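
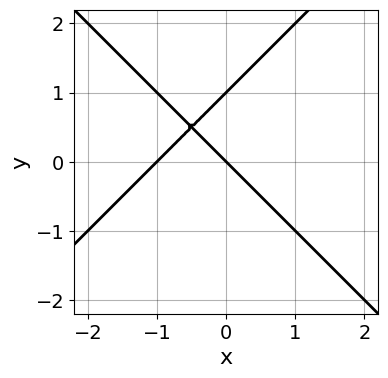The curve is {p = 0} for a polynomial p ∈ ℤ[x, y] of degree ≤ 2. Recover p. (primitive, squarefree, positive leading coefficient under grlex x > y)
First, deg p = 2. No degree-1 curve has this shape.
Then, against the integer gridlines: the x-axis gridline crossings are at x ∈ {-1, 0}; the y-axis gridline crossings are at y ∈ {0, 1}.
Finally, solving for integer coefficients yields p as stated.

x^2 - y^2 + x + y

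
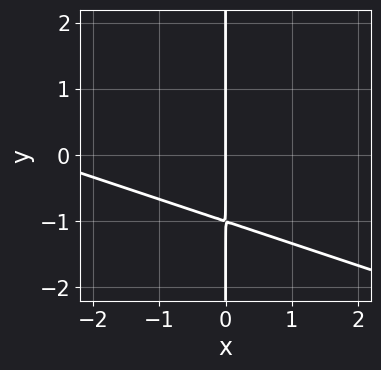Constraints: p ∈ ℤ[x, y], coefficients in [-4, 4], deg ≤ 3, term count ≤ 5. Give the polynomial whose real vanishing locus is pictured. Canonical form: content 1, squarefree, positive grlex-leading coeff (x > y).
x^2 + 3*x*y + 3*x

Degree: the shape is more complex than any degree-1 curve, so deg p = 2.
From the visible intercepts: every point of the y-axis in the box is on the curve; one x-axis crossing is at x = 0.
These observations pin down the coefficients.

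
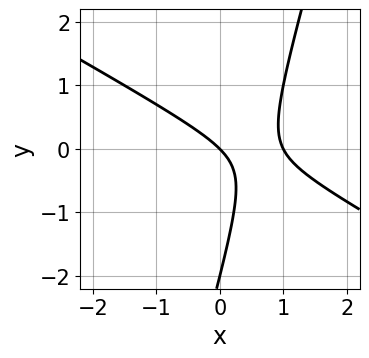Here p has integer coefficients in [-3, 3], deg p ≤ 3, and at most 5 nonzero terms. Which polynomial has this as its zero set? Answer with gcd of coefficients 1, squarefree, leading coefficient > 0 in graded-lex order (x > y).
2*x^2 + 3*x*y - y^2 - 2*x - 2*y

1. The degree is 2 — a generic line meets the curve in up to 2 points.
2. From the visible intercepts: the y-axis gridline crossings are at y ∈ {-2, 0}; among the integer gridlines, it crosses the x-axis at x ∈ {0, 1}.
3. Assembling these constraints gives the stated polynomial.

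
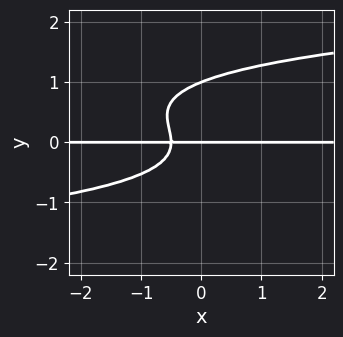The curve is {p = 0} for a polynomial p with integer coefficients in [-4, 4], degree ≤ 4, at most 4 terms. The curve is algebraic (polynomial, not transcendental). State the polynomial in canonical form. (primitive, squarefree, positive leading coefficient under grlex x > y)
(a) deg p = 4.
(b) Reading off the gridlines: among the integer gridlines, it crosses the y-axis at y ∈ {0, 1}; the visible x-axis segment lies entirely on the curve.
(c) Putting this together gives p.

3*y^4 - 2*y^3 - 2*x*y - y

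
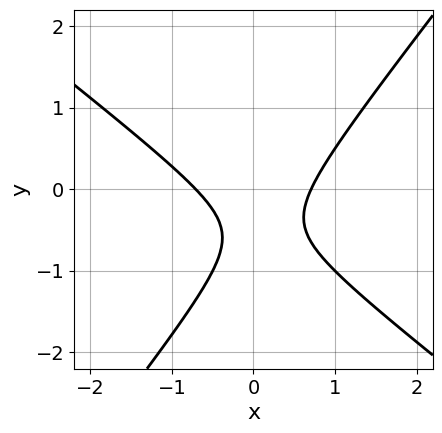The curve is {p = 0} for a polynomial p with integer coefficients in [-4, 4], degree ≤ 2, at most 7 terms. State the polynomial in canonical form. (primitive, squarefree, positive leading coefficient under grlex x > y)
2*x^2 + x*y - 2*y^2 - 2*y - 1

1. Degree: no degree-1 curve has this shape, so deg p = 2.
2. Reading off the gridlines: no y-intercept at any integer in the box.
3. Fitting integer coefficients to these (and the overall shape) gives p.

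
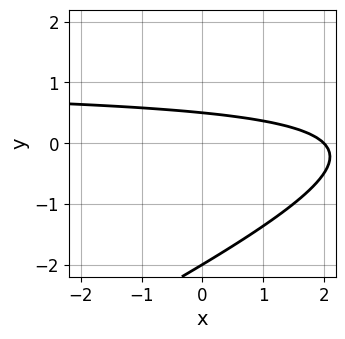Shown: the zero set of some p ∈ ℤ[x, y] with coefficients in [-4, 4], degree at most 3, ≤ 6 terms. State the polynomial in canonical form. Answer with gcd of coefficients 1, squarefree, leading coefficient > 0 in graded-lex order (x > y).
x*y - 2*y^2 - x - 3*y + 2

(a) The degree is 2 — no degree-1 curve has this shape.
(b) Reading off the gridlines: one x-axis crossing is at x = 2; one y-axis crossing is at y = -2.
(c) Assembling these constraints gives the stated polynomial.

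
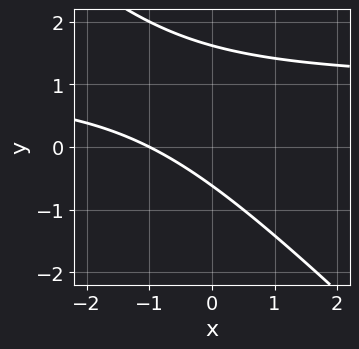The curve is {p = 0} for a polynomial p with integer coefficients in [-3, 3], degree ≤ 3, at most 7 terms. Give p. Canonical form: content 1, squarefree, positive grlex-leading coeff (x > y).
x*y + y^2 - x - y - 1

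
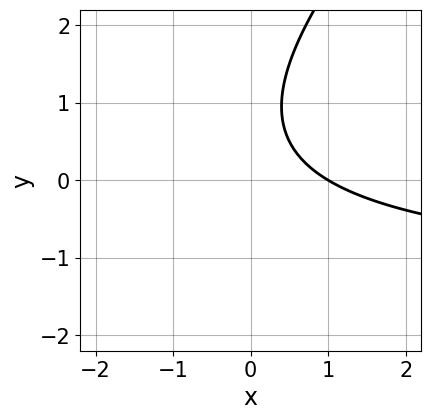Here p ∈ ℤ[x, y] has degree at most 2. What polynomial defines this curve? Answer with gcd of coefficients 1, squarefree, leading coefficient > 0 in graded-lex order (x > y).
2*x*y - 2*y^2 + 3*x + 3*y - 3

deg p = 2.
Against the integer gridlines: it crosses the x-axis at the gridline x = 1; the curve avoids every integer y-axis point in the box.
Matching integer coefficients to the picture gives p.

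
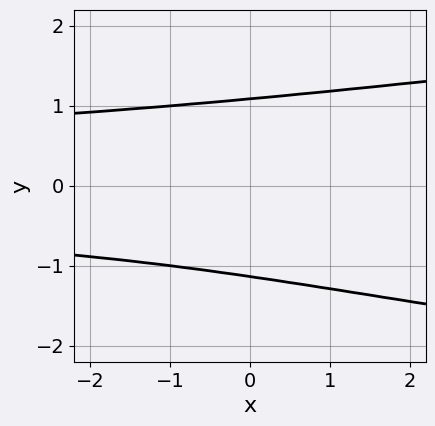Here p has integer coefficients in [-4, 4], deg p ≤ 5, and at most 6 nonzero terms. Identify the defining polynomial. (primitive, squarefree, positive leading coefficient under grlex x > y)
2*y^4 - x*y^2 + y^3 - y - 3

1. deg p = 4.
2. Observable constraints: the curve avoids every integer x-axis point in the box.
3. Matching integer coefficients to the picture gives p.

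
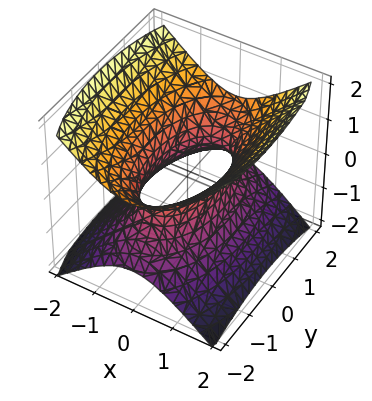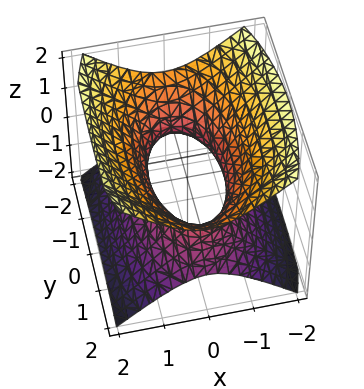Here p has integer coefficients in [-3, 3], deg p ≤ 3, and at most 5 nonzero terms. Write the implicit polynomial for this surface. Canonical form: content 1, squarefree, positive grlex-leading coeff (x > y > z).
1. Degree: one connected sheet with a waist; a quadric, so deg p = 2.
2. Symmetries: it's symmetric under y → −y, forcing even powers of y; it's symmetric under x → −x, forcing even powers of x; the z ↦ −z reflection is a symmetry, so z appears only in even powers.
3. Observable constraints: the surface avoids every integer z-axis point in the box.
4. Putting this together gives p.

3*x^2 + y^2 - 3*z^2 - 2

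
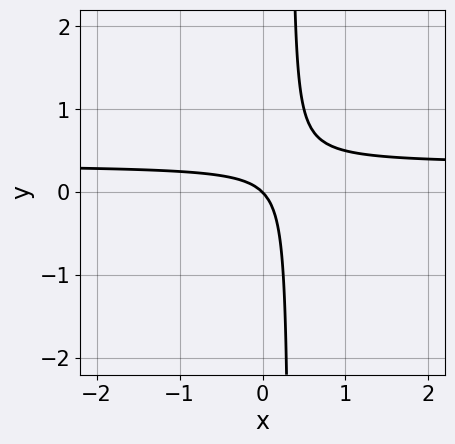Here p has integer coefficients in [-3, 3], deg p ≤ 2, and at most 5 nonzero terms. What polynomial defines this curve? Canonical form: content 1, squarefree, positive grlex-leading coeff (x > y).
3*x*y - x - y

Degree: a generic line meets the curve in up to 2 points, so deg p = 2.
Against the integer gridlines: one y-axis crossing is at y = 0; it meets the x-axis at x = 0 (among the integer gridlines).
Solving for integer coefficients yields p as stated.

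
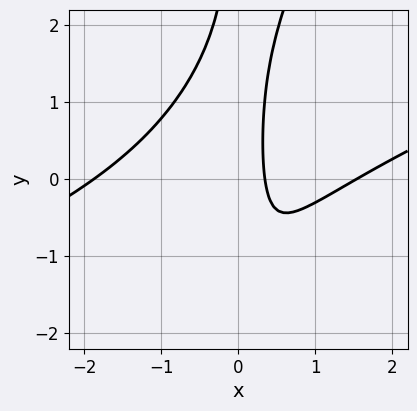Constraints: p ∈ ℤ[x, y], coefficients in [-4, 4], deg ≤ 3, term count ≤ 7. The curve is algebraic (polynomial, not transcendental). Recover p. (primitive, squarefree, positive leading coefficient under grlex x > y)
The degree is 3 — no degree-2 curve has this shape.
Reading off the gridlines: it misses every integer gridline on the y-axis.
Together with the visible shape, these determine p as stated.

x^3 - 3*x^2*y + x*y^2 - 3*x + 1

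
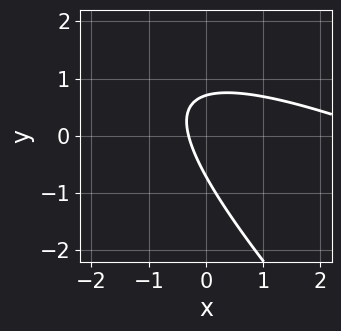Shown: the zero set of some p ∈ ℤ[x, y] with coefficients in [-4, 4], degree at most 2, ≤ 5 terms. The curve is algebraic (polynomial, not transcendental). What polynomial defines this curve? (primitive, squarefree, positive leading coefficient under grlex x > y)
x^2 + 3*x*y + 2*y^2 - 3*x - 1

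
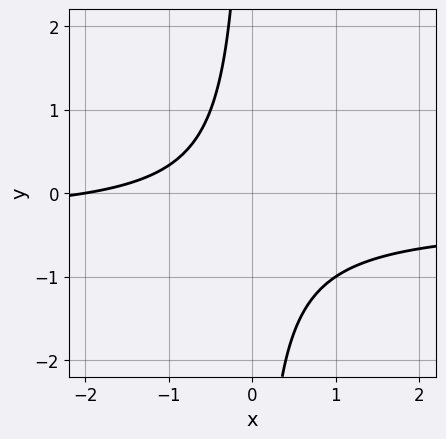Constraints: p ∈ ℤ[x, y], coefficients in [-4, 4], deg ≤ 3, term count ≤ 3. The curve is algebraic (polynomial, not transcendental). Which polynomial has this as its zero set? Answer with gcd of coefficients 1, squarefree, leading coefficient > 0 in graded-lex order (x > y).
First, the degree is 2 — a generic line meets the curve in up to 2 points.
Then, checking where it meets the axes: the curve avoids every integer y-axis point in the box; it crosses the x-axis at the gridline x = -2.
Finally, fitting integer coefficients to these (and the overall shape) gives p.

3*x*y + x + 2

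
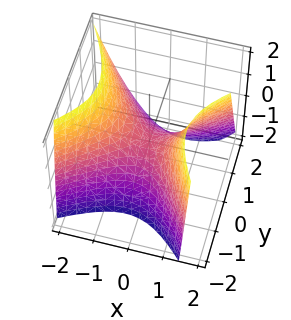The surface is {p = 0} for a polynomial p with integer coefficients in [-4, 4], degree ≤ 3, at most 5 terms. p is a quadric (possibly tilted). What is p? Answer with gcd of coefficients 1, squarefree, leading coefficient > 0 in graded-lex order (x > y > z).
3*x^2 - 2*x*y - 3*y^2 - y*z - 3*z

deg p = 2.
From the axis intercepts and sections: it meets the x-axis at x = 0 (among the integer gridlines); one y-axis crossing is at y = 0; it meets the z-axis at z = 0 (among the integer gridlines).
Matching integer coefficients to the picture gives p.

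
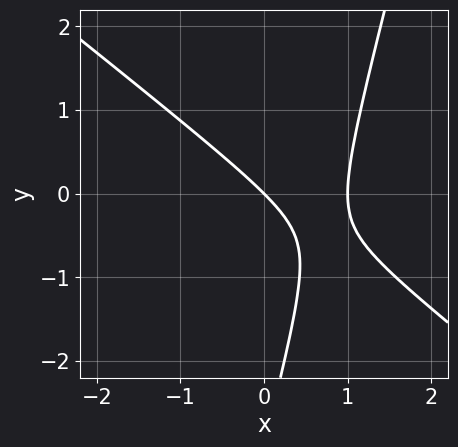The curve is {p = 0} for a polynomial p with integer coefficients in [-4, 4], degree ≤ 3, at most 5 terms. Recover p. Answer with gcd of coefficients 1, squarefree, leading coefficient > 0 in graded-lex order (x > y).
(a) Degree: no degree-1 curve has this shape, so deg p = 2.
(b) From the axis intercepts and sections: it meets the y-axis at y = 0 (among the integer gridlines); among the integer gridlines, it crosses the x-axis at x ∈ {0, 1}.
(c) Fitting integer coefficients to these (and the overall shape) gives p.

3*x^2 + 3*x*y - y^2 - 3*x - 3*y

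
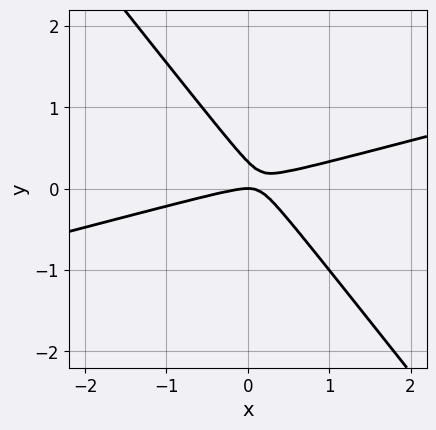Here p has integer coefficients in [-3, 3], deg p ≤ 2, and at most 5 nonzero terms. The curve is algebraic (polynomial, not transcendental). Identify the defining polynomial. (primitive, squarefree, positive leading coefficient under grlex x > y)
(a) Degree: the shape is more complex than any degree-1 curve, so deg p = 2.
(b) Reading off the gridlines: it meets the y-axis at y = 0 (among the integer gridlines); one x-axis crossing is at x = 0.
(c) Putting this together gives p.

x^2 - 3*x*y - 3*y^2 + y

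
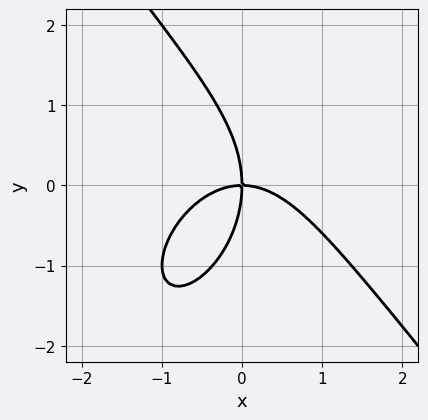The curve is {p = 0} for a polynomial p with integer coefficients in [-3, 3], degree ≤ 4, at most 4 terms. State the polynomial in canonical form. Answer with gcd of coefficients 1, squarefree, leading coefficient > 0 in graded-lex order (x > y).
(a) The degree is 3 — the shape is more complex than any degree-2 curve.
(b) Against the integer gridlines: it crosses the y-axis at the gridline y = 0; it meets the x-axis at x = 0 (among the integer gridlines).
(c) Fitting integer coefficients to these (and the overall shape) gives p.

2*x^3 + y^3 + 3*x*y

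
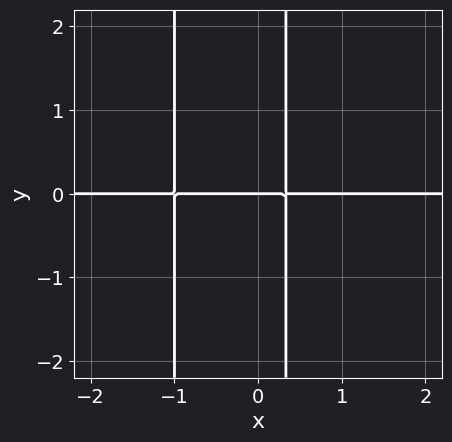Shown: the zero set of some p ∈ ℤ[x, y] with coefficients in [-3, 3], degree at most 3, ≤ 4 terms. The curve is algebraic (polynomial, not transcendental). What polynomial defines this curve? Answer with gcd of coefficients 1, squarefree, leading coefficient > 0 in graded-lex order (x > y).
3*x^2*y + 2*x*y - y

First, the degree is 3 — no degree-2 curve has this shape.
Then, from the visible intercepts: every point of the x-axis in the box is on the curve; it crosses the y-axis at the gridline y = 0.
Finally, solving for integer coefficients yields p as stated.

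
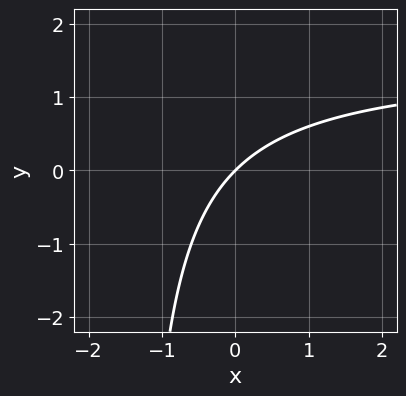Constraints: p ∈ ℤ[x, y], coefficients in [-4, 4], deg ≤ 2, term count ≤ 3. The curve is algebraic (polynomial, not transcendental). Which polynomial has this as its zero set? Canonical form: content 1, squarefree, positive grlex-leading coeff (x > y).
2*x*y - 3*x + 3*y

The degree is 2 — the shape is more complex than any degree-1 curve.
Reading off the gridlines: it crosses the x-axis at the gridline x = 0; it meets the y-axis at y = 0 (among the integer gridlines).
The integer polynomial consistent with all of this is the stated p.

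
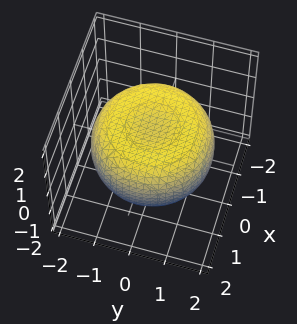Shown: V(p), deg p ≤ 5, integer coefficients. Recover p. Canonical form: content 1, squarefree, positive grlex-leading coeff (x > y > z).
x^4 + 2*x^2*y^2 + y^4 - 2*x^2 - 2*y^2 + 3*z^2 - 2

Degree: no degree-3 surface has this shape, so deg p = 4.
Symmetries: every cross-section ⟂ z is a circle, so x, y appear only via x² + y².
From the visible intercepts: a circular section at z = -1 has radius exactly 1.
Solving for integer coefficients yields p as stated.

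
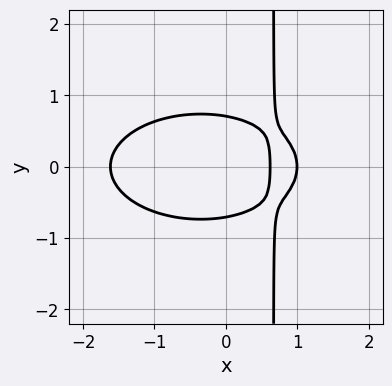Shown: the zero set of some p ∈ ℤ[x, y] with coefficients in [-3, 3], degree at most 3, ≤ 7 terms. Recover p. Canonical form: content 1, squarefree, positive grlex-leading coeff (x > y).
First, deg p = 3.
Then, symmetries: mirror symmetry y ↦ −y ⇒ only even powers of y.
Then, from the axis intercepts and sections: it crosses the x-axis at the gridline x = 1.
Finally, putting this together gives p.

x^3 + 3*x*y^2 - 2*y^2 - 2*x + 1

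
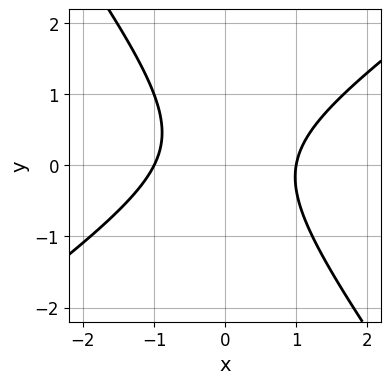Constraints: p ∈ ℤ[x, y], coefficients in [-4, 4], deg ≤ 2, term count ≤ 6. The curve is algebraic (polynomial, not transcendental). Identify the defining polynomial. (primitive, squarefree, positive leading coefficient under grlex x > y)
3*x^2 - 2*x*y - 3*y^2 + y - 3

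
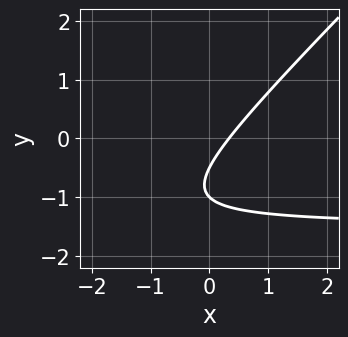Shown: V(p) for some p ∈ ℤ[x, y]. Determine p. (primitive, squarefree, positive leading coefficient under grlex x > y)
deg p = 2. The shape is more complex than any degree-1 curve.
Reading off the gridlines: it crosses the y-axis at the gridline y = -1.
Solving for integer coefficients yields p as stated.

2*x*y - 2*y^2 + 3*x - 3*y - 1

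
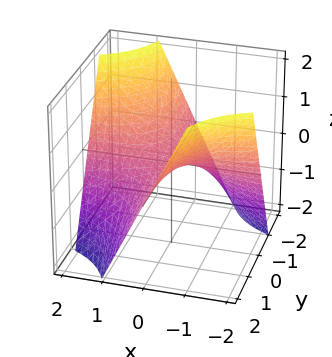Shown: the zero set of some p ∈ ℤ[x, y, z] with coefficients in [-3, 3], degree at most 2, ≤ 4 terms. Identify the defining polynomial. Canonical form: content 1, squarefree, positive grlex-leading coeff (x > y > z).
x*y + z

1. deg p = 2.
2. From the visible intercepts: the visible x-axis segment lies entirely on the surface; it crosses the z-axis at the gridline z = 0.
3. Fitting integer coefficients to these (and the overall shape) gives p.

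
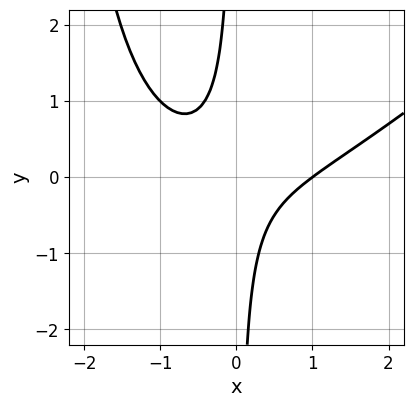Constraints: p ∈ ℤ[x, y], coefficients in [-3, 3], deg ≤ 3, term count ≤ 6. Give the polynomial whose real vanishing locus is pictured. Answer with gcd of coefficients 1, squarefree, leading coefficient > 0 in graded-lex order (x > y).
x^3 - x^2*y - 3*x*y - 1

deg p = 3. No degree-2 curve has this shape.
Checking where it meets the axes: it meets the x-axis at x = 1 (among the integer gridlines); it misses every integer gridline on the y-axis.
Solving for integer coefficients yields p as stated.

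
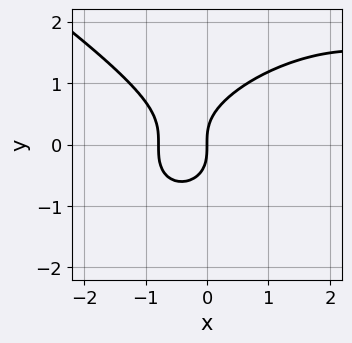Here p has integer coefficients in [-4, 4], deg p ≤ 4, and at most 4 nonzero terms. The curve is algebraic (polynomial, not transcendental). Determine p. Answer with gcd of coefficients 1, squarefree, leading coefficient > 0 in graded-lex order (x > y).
x^3 + 3*y^3 - 3*x^2 - 3*x

1. The degree is 3 — a generic line meets the curve in up to 3 points.
2. From the axis intercepts and sections: it meets the x-axis at x = 0 (among the integer gridlines); it meets the y-axis at y = 0 (among the integer gridlines).
3. Fitting integer coefficients to these (and the overall shape) gives p.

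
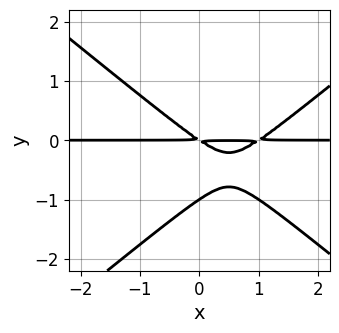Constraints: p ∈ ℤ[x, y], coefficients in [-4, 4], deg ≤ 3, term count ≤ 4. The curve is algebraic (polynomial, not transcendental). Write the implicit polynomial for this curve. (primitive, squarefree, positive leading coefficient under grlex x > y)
2*x^2*y - 3*y^3 - 2*x*y - 3*y^2

Degree: a generic line meets the curve in up to 3 points, so deg p = 3.
Observable constraints: one y-axis crossing is at y = -1; the visible x-axis segment lies entirely on the curve.
These observations pin down the coefficients.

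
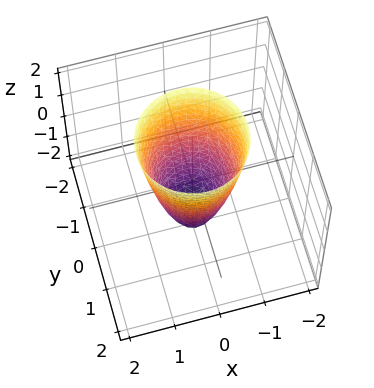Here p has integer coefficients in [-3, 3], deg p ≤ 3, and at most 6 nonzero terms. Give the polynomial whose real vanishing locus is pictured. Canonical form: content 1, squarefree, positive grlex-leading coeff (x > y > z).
(a) The degree is 2 — the shape is more complex than any degree-1 surface.
(b) Symmetries: rotational symmetry about the z-axis ⇒ p depends on x, y only through x² + y².
(c) Observable constraints: it crosses the z-axis at the gridline z = -2; a circular section at z = -1 has radius between 0 and 1.
(d) The integer polynomial consistent with all of this is the stated p.

3*x^2 + 3*y^2 - z - 2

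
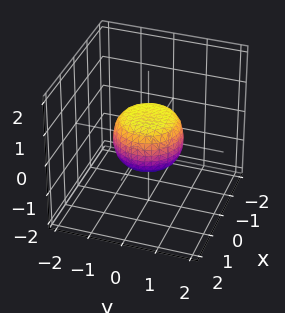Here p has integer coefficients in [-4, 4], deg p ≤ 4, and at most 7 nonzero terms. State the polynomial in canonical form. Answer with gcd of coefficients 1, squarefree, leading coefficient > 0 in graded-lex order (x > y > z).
2*x^4 + 4*x^2*y^2 + 2*y^4 - x^2 - y^2 + 2*z^2 - 1

deg p = 4. The shape is more complex than any degree-3 surface.
Symmetries: the z-axis is an axis of rotation, so x and y enter only as x² + y².
Against the integer gridlines: a circular section at z = 0 has radius exactly 1; among the integer gridlines, it crosses the x-axis at x ∈ {-1, 1}; among the integer gridlines, it crosses the y-axis at y ∈ {-1, 1}.
The integer polynomial consistent with all of this is the stated p.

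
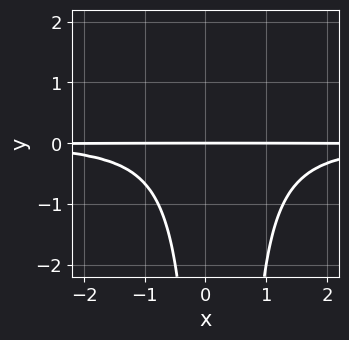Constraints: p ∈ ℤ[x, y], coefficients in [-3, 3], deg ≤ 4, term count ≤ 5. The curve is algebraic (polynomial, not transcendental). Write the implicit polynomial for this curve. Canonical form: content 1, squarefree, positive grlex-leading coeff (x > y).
First, deg p = 4. A generic line meets the curve in up to 4 points.
Then, against the integer gridlines: it crosses the y-axis at the gridline y = 0; the visible x-axis segment lies entirely on the curve.
Finally, solving for integer coefficients yields p as stated.

2*x^2*y^2 - x*y^2 + 2*y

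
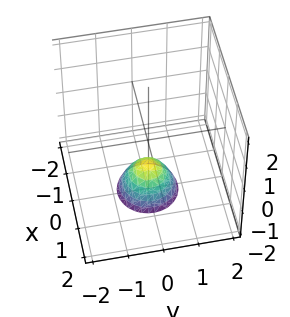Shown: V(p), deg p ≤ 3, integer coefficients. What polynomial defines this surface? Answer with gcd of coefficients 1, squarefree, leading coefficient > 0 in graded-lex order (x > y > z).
First, degree: no degree-1 surface has this shape, so deg p = 2.
Then, symmetries: rotational symmetry about the z-axis ⇒ p depends on x, y only through x² + y².
Next, observable constraints: it misses every integer gridline on the y-axis; a circular section at z = -2 has radius between 0 and 1; the surface avoids every integer x-axis point in the box.
Finally, the integer polynomial consistent with all of this is the stated p. Check: (0, 0, -1) on the z-axis lies on the surface, and p(0, 0, -1) = 0. ✓

3*x^2 + 3*y^2 + 2*z + 2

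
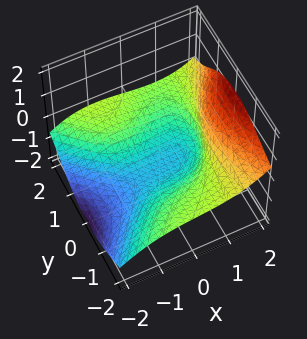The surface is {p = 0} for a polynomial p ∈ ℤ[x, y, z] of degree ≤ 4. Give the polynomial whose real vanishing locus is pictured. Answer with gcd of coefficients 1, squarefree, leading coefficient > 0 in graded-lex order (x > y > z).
x^3 - 3*y^2*z - 2*z^3 - x*y - 2

The degree is 3 — no degree-2 surface has this shape.
Reading off the gridlines: one z-axis crossing is at z = -1; it misses every integer gridline on the y-axis.
The integer polynomial consistent with all of this is the stated p.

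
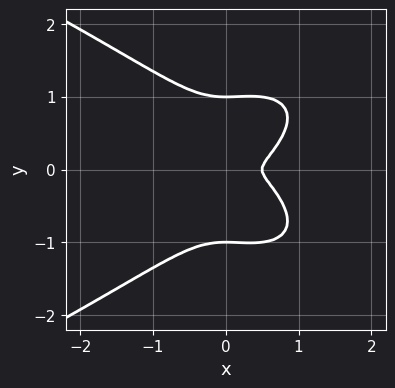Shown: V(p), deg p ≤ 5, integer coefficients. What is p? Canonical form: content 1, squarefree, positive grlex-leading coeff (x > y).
(a) deg p = 4.
(b) Symmetries: it's symmetric under y → −y, forcing even powers of y.
(c) Observable constraints: among the integer gridlines, it crosses the y-axis at y ∈ {-1, 1}.
(d) Assembling these constraints gives the stated polynomial.

2*y^4 + 2*x^3 - x^2 - 2*y^2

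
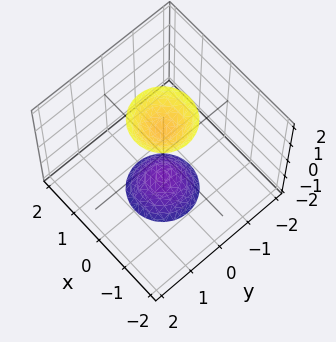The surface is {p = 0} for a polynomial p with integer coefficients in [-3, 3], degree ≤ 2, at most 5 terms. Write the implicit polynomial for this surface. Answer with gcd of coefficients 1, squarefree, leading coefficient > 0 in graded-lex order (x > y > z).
1. There are 2 components.
2. deg p = 2.
3. Symmetries: the z ↦ −z reflection is a symmetry, so z appears only in even powers; the surface is invariant under rotation about z: p = q(x² + y², z).
4. From the axis intercepts and sections: it misses every integer gridline on the y-axis; a circular section at z = -2 has radius between 0 and 1; no x-intercept at any integer in the box.
5. Matching integer coefficients to the picture gives p.

3*x^2 + 3*y^2 - z^2 + 2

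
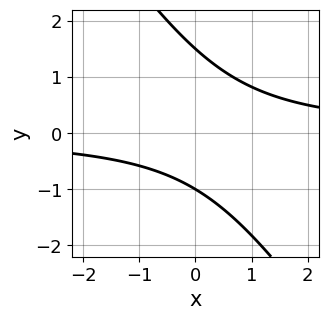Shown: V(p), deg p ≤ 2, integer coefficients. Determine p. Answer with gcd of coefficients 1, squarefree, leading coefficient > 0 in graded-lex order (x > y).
3*x*y + 2*y^2 - y - 3

1. deg p = 2. No degree-1 curve has this shape.
2. Checking where it meets the axes: no x-intercept at any integer in the box; it meets the y-axis at y = -1 (among the integer gridlines).
3. Putting this together gives p.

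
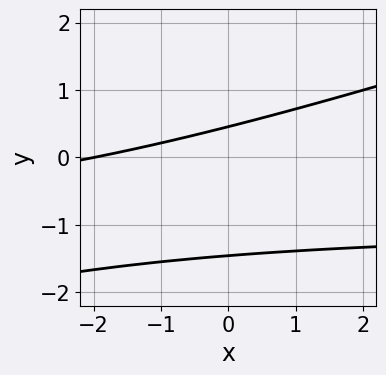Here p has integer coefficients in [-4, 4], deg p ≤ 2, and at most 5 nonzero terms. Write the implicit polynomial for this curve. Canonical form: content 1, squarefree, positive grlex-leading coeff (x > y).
x*y - 3*y^2 + x - 3*y + 2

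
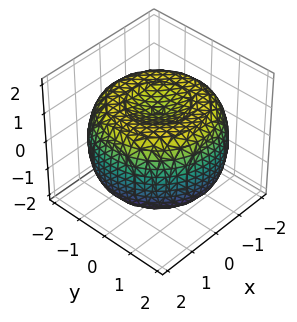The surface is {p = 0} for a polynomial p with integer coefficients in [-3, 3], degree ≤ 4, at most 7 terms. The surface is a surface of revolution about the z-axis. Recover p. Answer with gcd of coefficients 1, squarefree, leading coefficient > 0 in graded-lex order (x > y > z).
x^4 + 2*x^2*y^2 + y^4 - 3*x^2 - 3*y^2 + 3*z^2 - 3

First, the degree is 4 — no degree-3 surface has this shape.
Then, symmetries: the z-axis is an axis of rotation, so x and y enter only as x² + y².
Then, from the axis intercepts and sections: a circular section at z = -1 has radius between 1 and 2; among the integer gridlines, it crosses the z-axis at z ∈ {-1, 1}.
Finally, together with the visible shape, these determine p as stated.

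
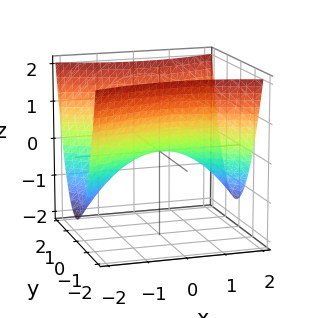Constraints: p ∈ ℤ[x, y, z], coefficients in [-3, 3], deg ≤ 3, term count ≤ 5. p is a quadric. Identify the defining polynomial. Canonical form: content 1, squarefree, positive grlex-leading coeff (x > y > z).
First, degree: a saddle surface; a quadric, so deg p = 2.
Next, symmetries: the y ↦ −y reflection is a symmetry, so y appears only in even powers; mirror symmetry x ↦ −x ⇒ only even powers of x.
Then, observable constraints: one z-axis crossing is at z = 0; one y-axis crossing is at y = 0.
Finally, the integer polynomial consistent with all of this is the stated p.

x^2 - 3*y^2 + 3*z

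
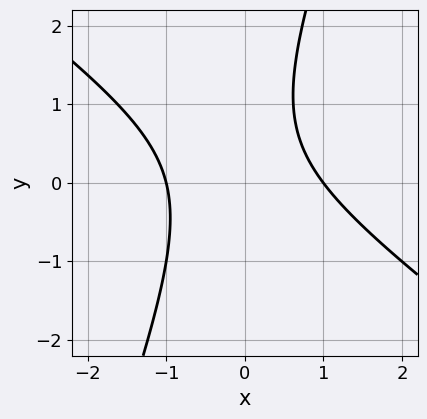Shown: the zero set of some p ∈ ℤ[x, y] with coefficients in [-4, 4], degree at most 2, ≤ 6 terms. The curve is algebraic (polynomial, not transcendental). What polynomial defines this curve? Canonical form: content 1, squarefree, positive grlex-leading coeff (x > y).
2*x^2 + 2*x*y - y^2 + y - 2

First, deg p = 2.
Next, reading off the gridlines: the curve avoids every integer y-axis point in the box; among the integer gridlines, it crosses the x-axis at x ∈ {-1, 1}.
Finally, these observations pin down the coefficients.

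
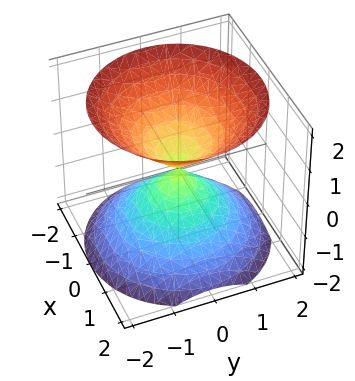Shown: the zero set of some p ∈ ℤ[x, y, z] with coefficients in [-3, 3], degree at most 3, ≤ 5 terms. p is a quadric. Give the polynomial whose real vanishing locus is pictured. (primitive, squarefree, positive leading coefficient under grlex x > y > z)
There are 2 components. They look like related sheets of one shape, so recover p as a whole.
The degree is 2 — two nappes meeting at a single point; a quadric.
Symmetry: the z-axis is an axis of rotation, so x and y enter only as x² + y²; mirror symmetry z ↦ −z ⇒ only even powers of z.
Checking where it meets the axes: it crosses the y-axis at the gridline y = 0; it crosses the z-axis at the gridline z = 0; a circular section at z = 1 has radius exactly 1; one x-axis crossing is at x = 0.
Fitting integer coefficients to these (and the overall shape) gives p.

x^2 + y^2 - z^2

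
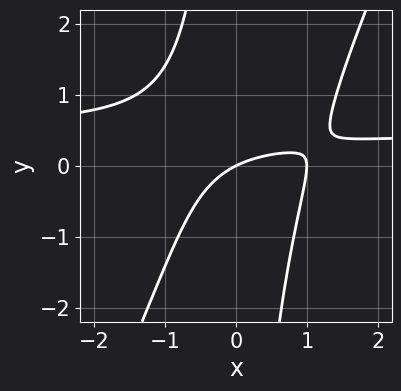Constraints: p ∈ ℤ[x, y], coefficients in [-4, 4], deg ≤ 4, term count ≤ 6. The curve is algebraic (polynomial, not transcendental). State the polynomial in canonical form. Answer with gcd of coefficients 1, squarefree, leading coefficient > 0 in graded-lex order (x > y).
Degree: a generic line meets the curve in up to 3 points, so deg p = 3.
Reading off the gridlines: one y-axis crossing is at y = 0; the x-axis gridline crossings are at x ∈ {0, 1}.
These observations pin down the coefficients.

2*x^2*y - x*y^2 - x^2 + x - 2*y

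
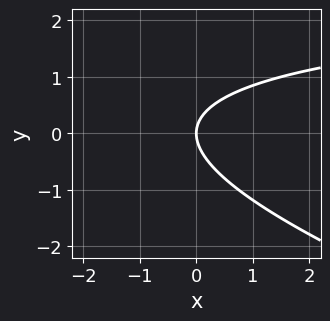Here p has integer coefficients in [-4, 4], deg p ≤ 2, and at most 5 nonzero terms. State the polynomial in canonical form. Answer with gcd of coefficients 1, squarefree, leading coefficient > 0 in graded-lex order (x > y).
x*y + 3*y^2 - 3*x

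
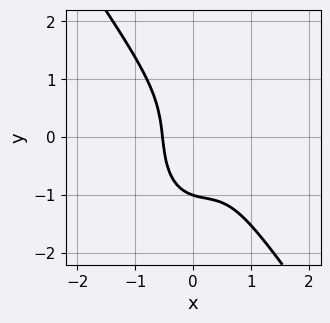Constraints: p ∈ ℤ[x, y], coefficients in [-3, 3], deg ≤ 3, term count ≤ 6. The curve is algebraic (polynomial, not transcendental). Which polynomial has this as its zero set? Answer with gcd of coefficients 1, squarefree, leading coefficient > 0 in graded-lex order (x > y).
First, the degree is 3 — no degree-2 curve has this shape.
Next, observable constraints: one y-axis crossing is at y = -1.
Finally, these observations pin down the coefficients.

3*x^3 + y^3 - 2*x^2 - x*y + 1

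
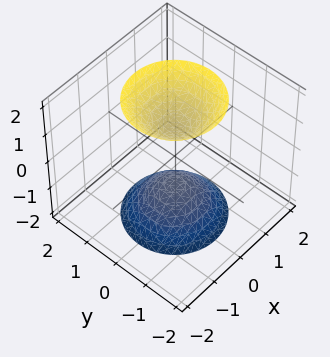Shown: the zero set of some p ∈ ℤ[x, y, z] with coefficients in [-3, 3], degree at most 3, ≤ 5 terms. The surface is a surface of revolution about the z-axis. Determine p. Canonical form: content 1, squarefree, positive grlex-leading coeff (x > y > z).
2*x^2 + 2*y^2 - z^2 + 1

(a) There are 2 components. They look like related sheets of one shape, so recover p as a whole.
(b) Degree: the shape is more complex than any degree-1 surface, so deg p = 2.
(c) Symmetries: rotational symmetry about the z-axis ⇒ p depends on x, y only through x² + y².
(d) Checking where it meets the axes: no x-intercept at any integer in the box; among the integer gridlines, it crosses the z-axis at z ∈ {-1, 1}.
(e) Solving for integer coefficients yields p as stated.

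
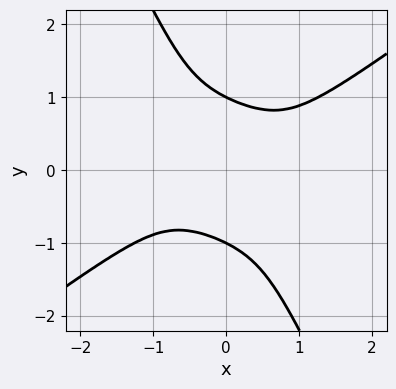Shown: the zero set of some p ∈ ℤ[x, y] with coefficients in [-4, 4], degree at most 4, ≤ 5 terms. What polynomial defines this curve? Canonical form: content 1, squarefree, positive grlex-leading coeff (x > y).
deg p = 4. A generic line meets the curve in up to 4 points.
Reading off the gridlines: it misses every integer gridline on the x-axis; the y-axis gridline crossings are at y ∈ {-1, 1}.
Together with the visible shape, these determine p as stated.

x^4 - 2*x*y^3 - y^4 + 1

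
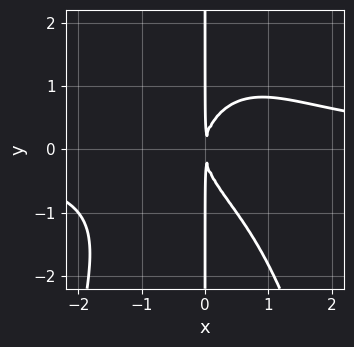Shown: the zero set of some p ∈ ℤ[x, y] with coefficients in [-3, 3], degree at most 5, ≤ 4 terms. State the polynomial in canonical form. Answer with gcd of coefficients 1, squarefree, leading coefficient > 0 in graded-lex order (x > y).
(a) The degree is 4 — the shape is more complex than any degree-3 curve.
(b) From the visible intercepts: every point of the y-axis in the box is on the curve.
(c) Solving for integer coefficients yields p as stated.

2*x^3*y + 2*x*y^2 - 3*x^2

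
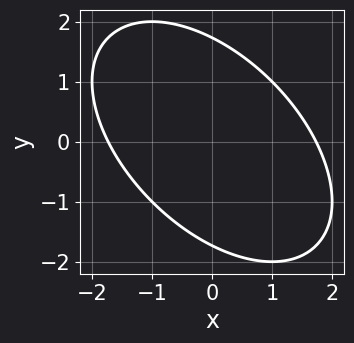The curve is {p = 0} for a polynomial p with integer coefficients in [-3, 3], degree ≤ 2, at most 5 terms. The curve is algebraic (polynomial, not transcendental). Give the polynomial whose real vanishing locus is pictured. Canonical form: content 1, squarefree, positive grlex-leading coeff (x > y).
(a) The degree is 2 — a generic line meets the curve in up to 2 points.
(b) Matching integer coefficients to the picture gives p.

x^2 + x*y + y^2 - 3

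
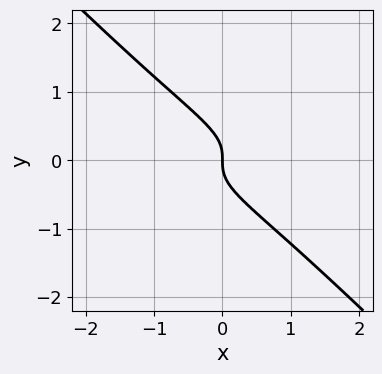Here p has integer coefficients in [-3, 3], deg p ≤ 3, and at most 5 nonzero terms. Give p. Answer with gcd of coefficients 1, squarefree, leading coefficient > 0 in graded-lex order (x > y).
3*x*y^2 + 3*y^3 + x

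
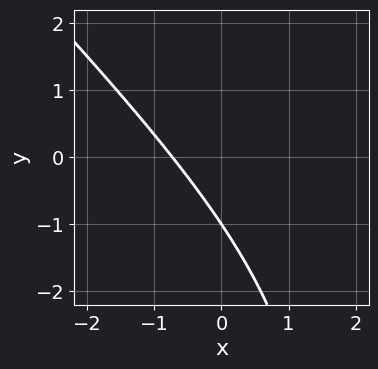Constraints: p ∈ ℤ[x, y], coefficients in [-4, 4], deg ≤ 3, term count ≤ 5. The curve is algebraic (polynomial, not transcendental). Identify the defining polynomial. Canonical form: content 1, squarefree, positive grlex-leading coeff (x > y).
First, the degree is 2 — a generic line meets the curve in up to 2 points.
Then, from the visible intercepts: one y-axis crossing is at y = -1.
Finally, fitting integer coefficients to these (and the overall shape) gives p.

x^2 + x*y - 2*x - 2*y - 2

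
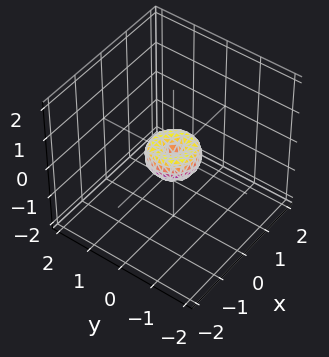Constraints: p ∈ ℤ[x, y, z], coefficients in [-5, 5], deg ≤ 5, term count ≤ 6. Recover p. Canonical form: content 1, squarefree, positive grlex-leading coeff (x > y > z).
First, degree: a generic line meets the surface in up to 4 points, so deg p = 4.
Then, symmetries: rotational symmetry about the z-axis ⇒ p depends on x, y only through x² + y².
Next, from the visible intercepts: one z-axis crossing is at z = 0; it crosses the y-axis at the gridline y = 0; one x-axis crossing is at x = 0; a circular section at z = 0 has radius between 0 and 1.
Finally, solving for integer coefficients yields p as stated.

2*x^4 + 4*x^2*y^2 + 2*y^4 - x^2 - y^2 + z^2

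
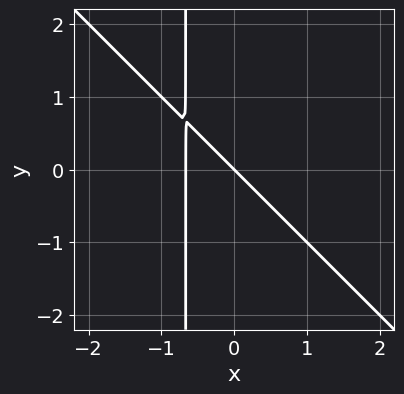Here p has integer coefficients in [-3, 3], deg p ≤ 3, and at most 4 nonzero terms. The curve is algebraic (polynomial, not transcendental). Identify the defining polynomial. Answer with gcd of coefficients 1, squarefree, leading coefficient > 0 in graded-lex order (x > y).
3*x^2 + 3*x*y + 2*x + 2*y

First, the degree is 2 — the shape is more complex than any degree-1 curve.
Next, reading off the gridlines: it crosses the x-axis at the gridline x = 0; it meets the y-axis at y = 0 (among the integer gridlines).
Finally, solving for integer coefficients yields p as stated.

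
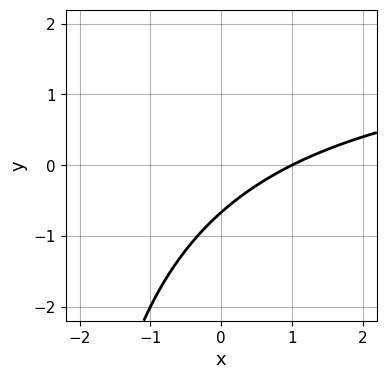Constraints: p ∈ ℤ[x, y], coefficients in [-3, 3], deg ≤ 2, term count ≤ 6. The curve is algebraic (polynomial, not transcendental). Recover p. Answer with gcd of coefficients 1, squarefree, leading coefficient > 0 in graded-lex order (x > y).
(a) The degree is 2 — no degree-1 curve has this shape.
(b) Reading off the gridlines: it meets the x-axis at x = 1 (among the integer gridlines).
(c) The integer polynomial consistent with all of this is the stated p.

x*y - 2*x + 3*y + 2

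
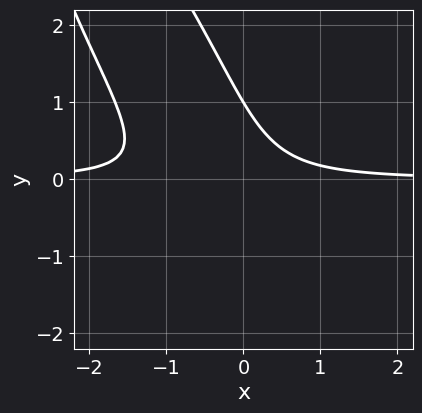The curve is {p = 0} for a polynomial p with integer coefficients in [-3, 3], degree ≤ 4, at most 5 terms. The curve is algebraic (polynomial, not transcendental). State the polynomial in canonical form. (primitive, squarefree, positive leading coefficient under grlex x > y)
1. Degree: no degree-2 curve has this shape, so deg p = 3.
2. Reading off the gridlines: it misses every integer gridline on the x-axis; it crosses the y-axis at the gridline y = 1.
3. Fitting integer coefficients to these (and the overall shape) gives p.

3*x^2*y + 3*x*y^2 + y^3 + 2*x*y - 1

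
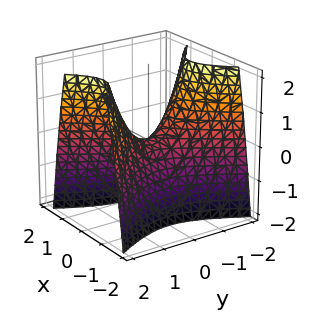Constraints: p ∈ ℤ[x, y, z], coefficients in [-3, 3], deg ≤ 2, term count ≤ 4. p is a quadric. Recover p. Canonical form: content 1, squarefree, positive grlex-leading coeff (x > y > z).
2*x^2 - y^2 + z

First, degree: a saddle surface; a quadric, so deg p = 2.
Then, symmetries: mirror symmetry y ↦ −y ⇒ only even powers of y; mirror symmetry x ↦ −x ⇒ only even powers of x.
Then, against the integer gridlines: one x-axis crossing is at x = 0; it meets the z-axis at z = 0 (among the integer gridlines).
Finally, the integer polynomial consistent with all of this is the stated p.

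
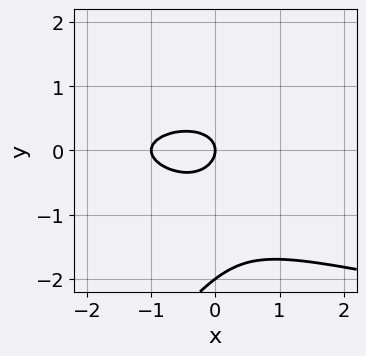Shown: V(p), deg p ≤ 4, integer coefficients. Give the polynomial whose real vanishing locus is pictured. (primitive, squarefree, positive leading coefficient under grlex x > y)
x*y^2 - y^3 - x^2 - 2*y^2 - x

(a) Degree: the shape is more complex than any degree-2 curve, so deg p = 3.
(b) From the visible intercepts: among the integer gridlines, it crosses the y-axis at y ∈ {-2, 0}; among the integer gridlines, it crosses the x-axis at x ∈ {-1, 0}.
(c) Assembling these constraints gives the stated polynomial.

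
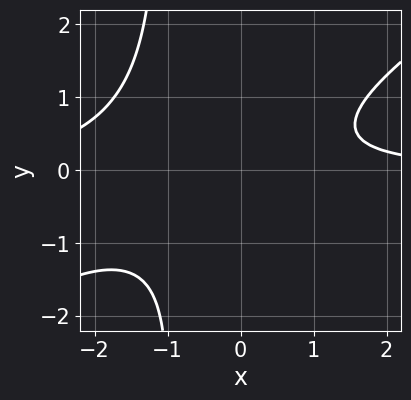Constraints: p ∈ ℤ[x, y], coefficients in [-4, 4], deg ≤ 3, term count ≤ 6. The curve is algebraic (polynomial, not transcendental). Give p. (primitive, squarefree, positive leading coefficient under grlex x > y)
2*x^2*y - 3*x*y^2 + 3*x*y - 3*y^2 - 3

First, the degree is 3 — a generic line meets the curve in up to 3 points.
Next, from the visible intercepts: it misses every integer gridline on the y-axis; the curve avoids every integer x-axis point in the box.
Finally, putting this together gives p.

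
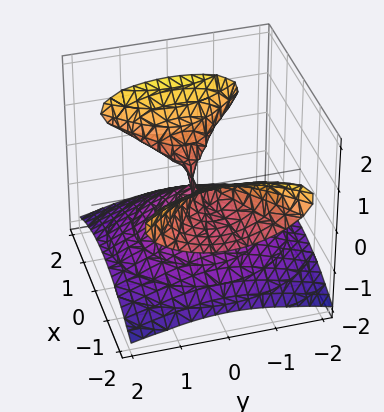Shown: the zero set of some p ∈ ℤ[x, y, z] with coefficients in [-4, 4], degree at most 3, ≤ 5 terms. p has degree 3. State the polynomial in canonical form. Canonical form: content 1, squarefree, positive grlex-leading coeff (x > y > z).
x^2*z - 2*z^3 - y^2

1. Degree: no degree-2 surface has this shape, so deg p = 3.
2. Checking where it meets the axes: the visible x-axis segment lies entirely on the surface; it crosses the z-axis at the gridline z = 0.
3. These observations pin down the coefficients.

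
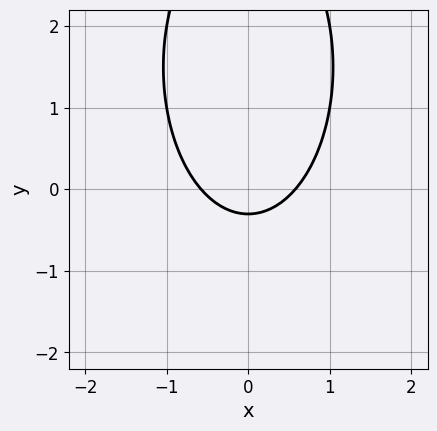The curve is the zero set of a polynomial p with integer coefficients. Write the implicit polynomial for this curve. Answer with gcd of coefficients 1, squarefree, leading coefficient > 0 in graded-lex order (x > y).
3*x^2 + y^2 - 3*y - 1

deg p = 2. No degree-1 curve has this shape.
Symmetries: it's symmetric under x → −x, forcing even powers of x.
Putting this together gives p.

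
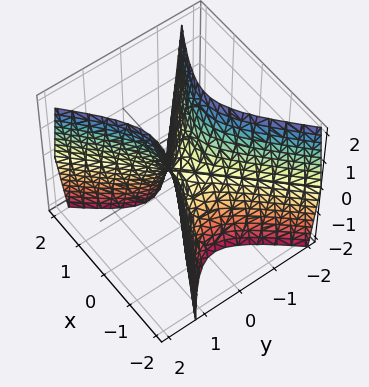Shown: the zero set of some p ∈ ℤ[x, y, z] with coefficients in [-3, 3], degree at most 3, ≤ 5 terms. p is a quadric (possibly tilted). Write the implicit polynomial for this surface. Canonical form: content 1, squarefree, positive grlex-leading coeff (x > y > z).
deg p = 2. A generic line meets the surface in up to 2 points.
Reading off the gridlines: it crosses the x-axis at the gridline x = 0; one y-axis crossing is at y = 0.
The integer polynomial consistent with all of this is the stated p.

2*x^2 + x*y - 3*y^2 + z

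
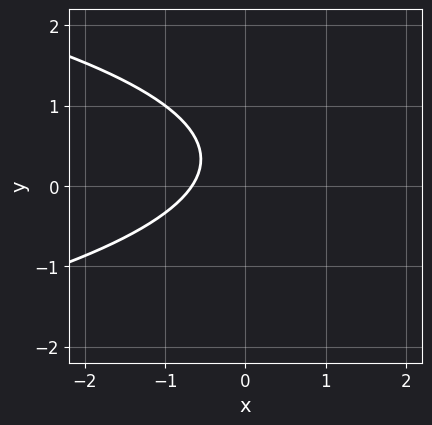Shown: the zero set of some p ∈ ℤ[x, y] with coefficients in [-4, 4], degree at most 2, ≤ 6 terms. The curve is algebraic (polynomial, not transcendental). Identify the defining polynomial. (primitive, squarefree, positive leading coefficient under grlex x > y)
(a) deg p = 2. The shape is more complex than any degree-1 curve.
(b) Checking where it meets the axes: the curve avoids every integer y-axis point in the box.
(c) The integer polynomial consistent with all of this is the stated p.

3*y^2 + 3*x - 2*y + 2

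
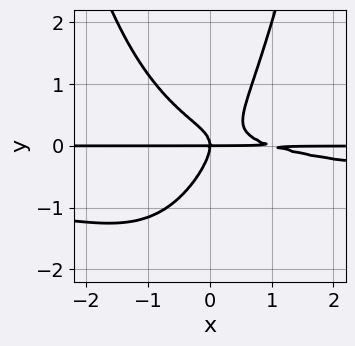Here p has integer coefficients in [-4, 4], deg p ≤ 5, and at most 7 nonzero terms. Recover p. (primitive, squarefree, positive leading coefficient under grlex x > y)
(a) The degree is 4 — the shape is more complex than any degree-3 curve.
(b) Observable constraints: the visible x-axis segment lies entirely on the curve; it crosses the y-axis at the gridline y = 0.
(c) Putting this together gives p.

3*x^2*y^2 + 2*x^2*y + 3*x*y^2 - 3*y^3 - 2*x*y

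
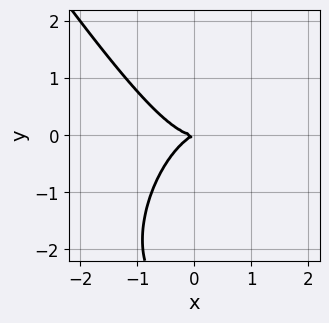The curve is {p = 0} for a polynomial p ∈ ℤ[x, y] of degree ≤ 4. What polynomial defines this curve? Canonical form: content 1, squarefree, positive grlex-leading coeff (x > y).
deg p = 3.
From the axis intercepts and sections: one y-axis crossing is at y = 0; one x-axis crossing is at x = 0.
Assembling these constraints gives the stated polynomial.

3*x^3 + y^3 - x*y + 3*y^2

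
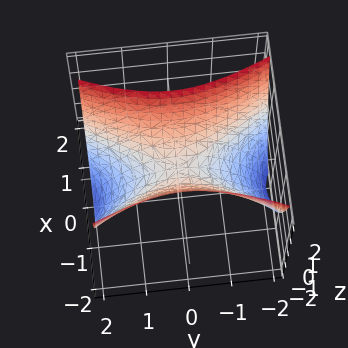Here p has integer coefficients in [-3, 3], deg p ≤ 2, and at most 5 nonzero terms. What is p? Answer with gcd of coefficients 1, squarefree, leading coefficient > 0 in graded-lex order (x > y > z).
3*x^2 - y^2 - 2*z

(a) Degree: a hyperbolic paraboloid; a quadric, so deg p = 2.
(b) Symmetries: mirror symmetry y ↦ −y ⇒ only even powers of y; it's symmetric under x → −x, forcing even powers of x.
(c) Against the integer gridlines: one y-axis crossing is at y = 0; it meets the z-axis at z = 0 (among the integer gridlines).
(d) Matching integer coefficients to the picture gives p.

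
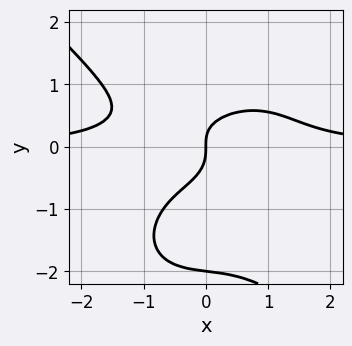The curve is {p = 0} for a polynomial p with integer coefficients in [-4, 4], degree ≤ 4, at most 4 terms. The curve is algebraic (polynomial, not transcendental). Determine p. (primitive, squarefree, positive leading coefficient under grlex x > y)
Degree: the shape is more complex than any degree-3 curve, so deg p = 4.
Reading off the gridlines: it meets the x-axis at x = 0 (among the integer gridlines); among the integer gridlines, it crosses the y-axis at y ∈ {-2, 0}.
Together with the visible shape, these determine p as stated.

x^3*y + y^4 + 2*y^3 - x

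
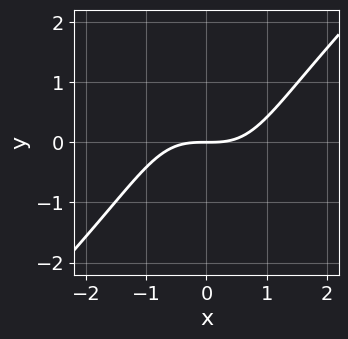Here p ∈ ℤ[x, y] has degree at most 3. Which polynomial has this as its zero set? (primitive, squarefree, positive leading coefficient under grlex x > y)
x^3 - x*y^2 - 2*y

1. The degree is 3 — no degree-2 curve has this shape.
2. Against the integer gridlines: it crosses the x-axis at the gridline x = 0; it meets the y-axis at y = 0 (among the integer gridlines).
3. Assembling these constraints gives the stated polynomial.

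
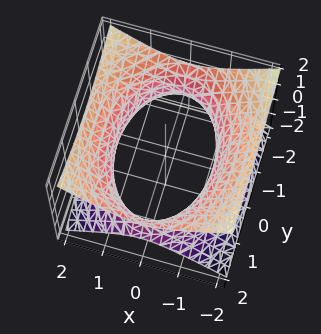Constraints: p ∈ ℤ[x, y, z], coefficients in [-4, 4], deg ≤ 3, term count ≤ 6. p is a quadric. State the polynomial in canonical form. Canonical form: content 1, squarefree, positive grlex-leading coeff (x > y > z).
2*x^2 + y^2 - 3*z^2 - 3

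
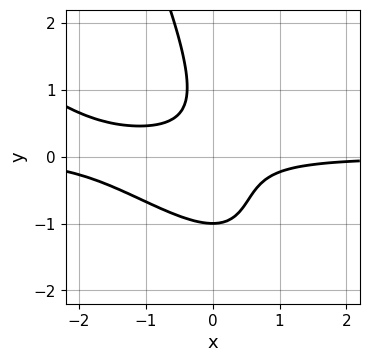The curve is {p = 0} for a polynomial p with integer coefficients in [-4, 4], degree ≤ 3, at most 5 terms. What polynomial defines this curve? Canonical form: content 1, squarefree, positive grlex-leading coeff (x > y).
1. Degree: the shape is more complex than any degree-2 curve, so deg p = 3.
2. Observable constraints: the curve avoids every integer x-axis point in the box; it crosses the y-axis at the gridline y = -1.
3. These observations pin down the coefficients.

2*x^2*y + 3*x*y^2 + y^3 + 3*x*y + 1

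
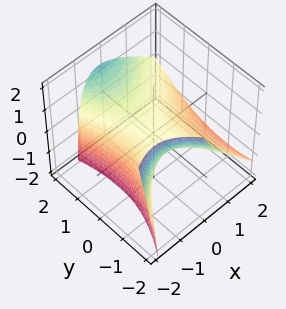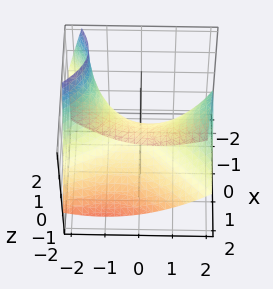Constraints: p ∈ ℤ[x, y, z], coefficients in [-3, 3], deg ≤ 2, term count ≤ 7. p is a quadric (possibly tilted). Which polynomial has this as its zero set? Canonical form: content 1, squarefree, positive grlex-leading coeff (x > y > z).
First, the degree is 2 — no degree-1 surface has this shape.
Then, reading off the gridlines: it meets the x-axis at x = 0 (among the integer gridlines); it crosses the y-axis at the gridline y = 0; it crosses the z-axis at the gridline z = 0.
Finally, assembling these constraints gives the stated polynomial.

2*x^2 - x*y + 2*x*z - y^2 + 3*z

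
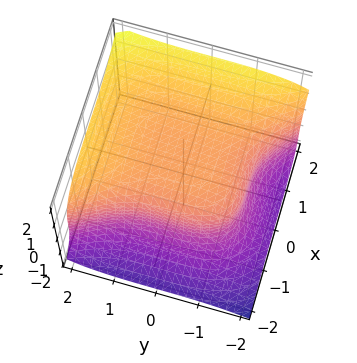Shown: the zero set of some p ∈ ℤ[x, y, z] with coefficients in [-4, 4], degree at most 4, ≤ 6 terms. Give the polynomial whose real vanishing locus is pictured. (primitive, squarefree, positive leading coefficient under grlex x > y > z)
2*x^3 + y^3 - 3*z^3 + 3

First, degree: no degree-2 surface has this shape, so deg p = 3.
Next, against the integer gridlines: it meets the z-axis at z = 1 (among the integer gridlines).
Finally, matching integer coefficients to the picture gives p.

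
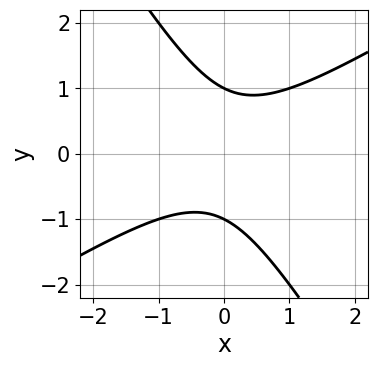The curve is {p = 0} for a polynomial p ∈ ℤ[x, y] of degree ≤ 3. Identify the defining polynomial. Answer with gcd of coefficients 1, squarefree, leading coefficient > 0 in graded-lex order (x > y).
1. Degree: a generic line meets the curve in up to 2 points, so deg p = 2.
2. Reading off the gridlines: the y-axis gridline crossings are at y ∈ {-1, 1}; it misses every integer gridline on the x-axis.
3. The integer polynomial consistent with all of this is the stated p.

x^2 - x*y - y^2 + 1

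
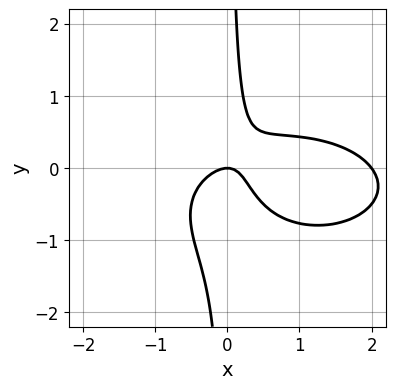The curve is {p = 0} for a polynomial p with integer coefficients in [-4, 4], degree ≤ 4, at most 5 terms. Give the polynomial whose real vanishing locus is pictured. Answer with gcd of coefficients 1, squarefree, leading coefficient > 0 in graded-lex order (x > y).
x^3 + 3*x*y^2 - 2*x^2 + 2*x*y - y

1. deg p = 3. A generic line meets the curve in up to 3 points.
2. From the visible intercepts: among the integer gridlines, it crosses the x-axis at x ∈ {0, 2}; one y-axis crossing is at y = 0.
3. Assembling these constraints gives the stated polynomial.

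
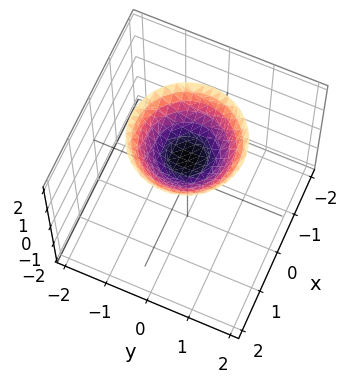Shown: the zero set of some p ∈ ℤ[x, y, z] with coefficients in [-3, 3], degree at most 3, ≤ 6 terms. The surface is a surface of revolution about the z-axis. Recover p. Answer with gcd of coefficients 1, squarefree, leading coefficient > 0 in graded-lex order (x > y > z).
(a) The degree is 2 — no degree-1 surface has this shape.
(b) Symmetries: rotational symmetry about the z-axis ⇒ p depends on x, y only through x² + y².
(c) From the axis intercepts and sections: the surface avoids every integer x-axis point in the box; it crosses the z-axis at the gridline z = 1.
(d) Together with the visible shape, these determine p as stated.

2*x^2 + 2*y^2 - 3*z + 3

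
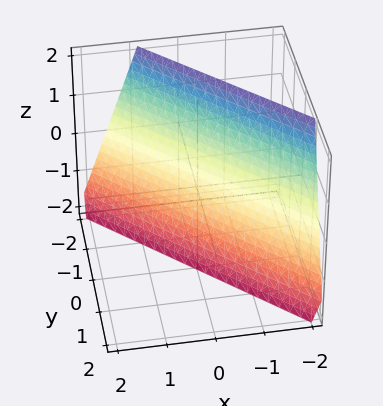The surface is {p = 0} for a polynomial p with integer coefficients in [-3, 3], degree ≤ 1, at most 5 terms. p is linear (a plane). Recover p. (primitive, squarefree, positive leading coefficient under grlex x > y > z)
1. Degree: every cross-section is a straight line — this is a plane, so deg p = 1.
2. Observable constraints: it meets the z-axis at z = -2 (among the integer gridlines).
3. The integer polynomial consistent with all of this is the stated p.

3*x + 3*y + z + 2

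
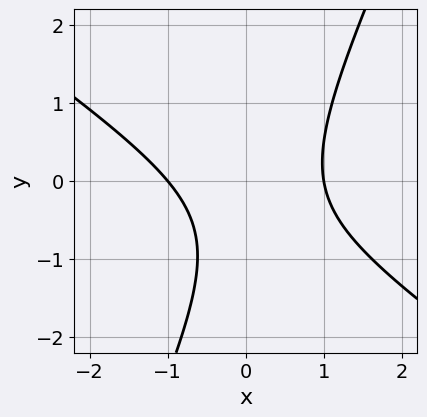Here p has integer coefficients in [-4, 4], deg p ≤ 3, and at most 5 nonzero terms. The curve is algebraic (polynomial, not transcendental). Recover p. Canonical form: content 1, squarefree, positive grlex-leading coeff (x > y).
3*x^2 + 3*x*y - 2*y^2 - 2*y - 3

deg p = 2. The shape is more complex than any degree-1 curve.
From the axis intercepts and sections: it misses every integer gridline on the y-axis; among the integer gridlines, it crosses the x-axis at x ∈ {-1, 1}.
Together with the visible shape, these determine p as stated.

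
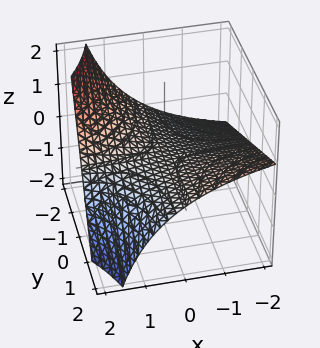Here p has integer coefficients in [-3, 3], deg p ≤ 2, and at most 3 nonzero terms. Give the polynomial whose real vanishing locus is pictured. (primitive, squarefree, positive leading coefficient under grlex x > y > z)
First, degree: a generic line meets the surface in up to 2 points, so deg p = 2.
Then, reading off the gridlines: it crosses the z-axis at the gridline z = 0; every point of the y-axis in the box is on the surface; every point of the x-axis in the box is on the surface.
Finally, fitting integer coefficients to these (and the overall shape) gives p.

x*y - x*z + 3*z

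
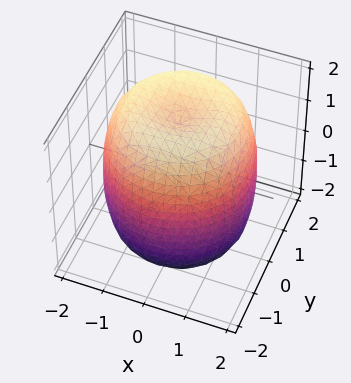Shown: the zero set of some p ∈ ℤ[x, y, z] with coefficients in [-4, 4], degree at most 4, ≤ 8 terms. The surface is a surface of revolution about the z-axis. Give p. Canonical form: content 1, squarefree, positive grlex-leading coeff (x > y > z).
First, degree: a generic line meets the surface in up to 4 points, so deg p = 4.
Then, symmetries: the surface is invariant under rotation about z: p = q(x² + y², z).
Then, checking where it meets the axes: a circular section at z = 2 has radius exactly 1.
Finally, together with the visible shape, these determine p as stated.

x^4 + 2*x^2*y^2 + y^4 - 2*x^2 - 2*y^2 + z^2 - 3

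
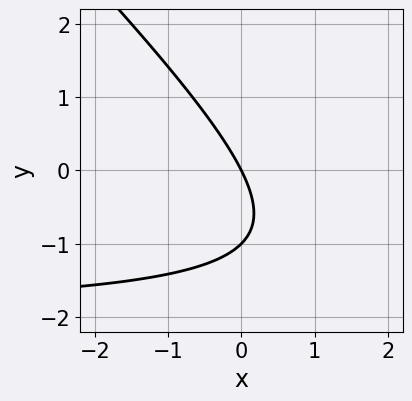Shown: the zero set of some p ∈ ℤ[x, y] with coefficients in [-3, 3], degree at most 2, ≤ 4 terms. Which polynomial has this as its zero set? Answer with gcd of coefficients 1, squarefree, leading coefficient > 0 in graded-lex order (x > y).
x*y + y^2 + 2*x + y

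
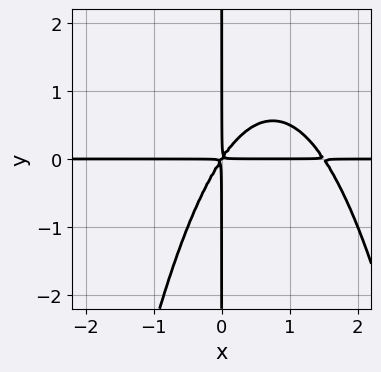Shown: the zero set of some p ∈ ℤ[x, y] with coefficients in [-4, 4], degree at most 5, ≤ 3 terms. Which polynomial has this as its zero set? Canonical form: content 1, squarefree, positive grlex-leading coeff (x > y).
Degree: no degree-3 curve has this shape, so deg p = 4.
Checking where it meets the axes: the visible y-axis segment lies entirely on the curve; the visible x-axis segment lies entirely on the curve.
Assembling these constraints gives the stated polynomial.

2*x^3*y - 3*x^2*y + 2*x*y^2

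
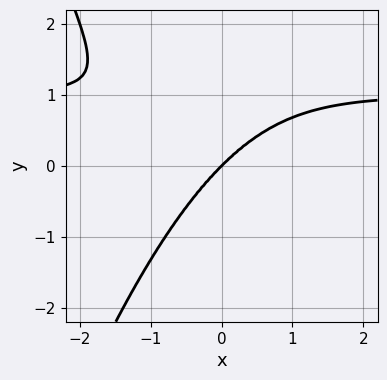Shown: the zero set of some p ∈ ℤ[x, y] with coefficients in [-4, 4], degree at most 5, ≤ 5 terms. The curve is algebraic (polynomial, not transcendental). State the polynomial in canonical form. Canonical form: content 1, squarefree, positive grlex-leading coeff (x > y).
x^3*y - x^3 + y^3

Degree: no degree-3 curve has this shape, so deg p = 4.
Observable constraints: it crosses the x-axis at the gridline x = 0; it crosses the y-axis at the gridline y = 0.
These observations pin down the coefficients.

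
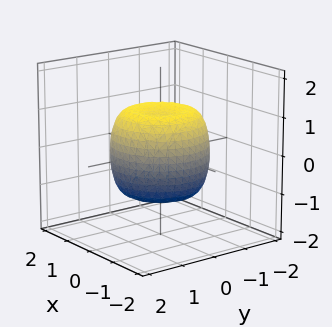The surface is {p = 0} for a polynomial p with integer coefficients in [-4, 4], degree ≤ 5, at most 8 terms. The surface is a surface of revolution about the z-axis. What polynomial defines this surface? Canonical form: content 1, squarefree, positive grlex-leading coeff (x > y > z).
x^4 + 2*x^2*y^2 + y^4 - x^2 - y^2 + z^2 - 1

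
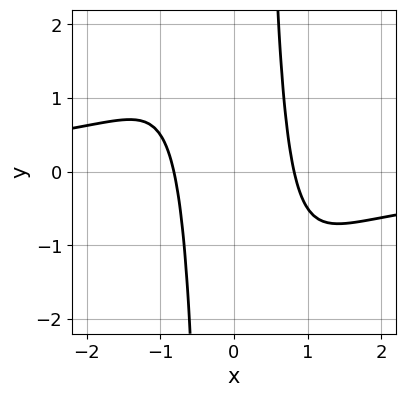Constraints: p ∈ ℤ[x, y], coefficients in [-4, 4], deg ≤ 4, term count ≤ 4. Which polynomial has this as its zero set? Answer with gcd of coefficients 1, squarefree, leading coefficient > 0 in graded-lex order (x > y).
2*x^3*y + 3*x^2 - 2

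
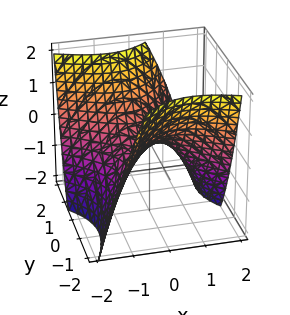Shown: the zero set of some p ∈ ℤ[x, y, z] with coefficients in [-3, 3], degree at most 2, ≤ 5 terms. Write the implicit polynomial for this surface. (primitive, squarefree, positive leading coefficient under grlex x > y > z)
1. deg p = 2. A generic line meets the surface in up to 2 points.
2. Against the integer gridlines: it crosses the x-axis at the gridline x = 0; it crosses the z-axis at the gridline z = 0; it meets the y-axis at y = 0 (among the integer gridlines).
3. Fitting integer coefficients to these (and the overall shape) gives p.

2*x^2 + 2*x*y - 2*y^2 + 3*z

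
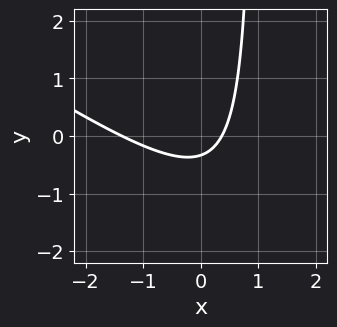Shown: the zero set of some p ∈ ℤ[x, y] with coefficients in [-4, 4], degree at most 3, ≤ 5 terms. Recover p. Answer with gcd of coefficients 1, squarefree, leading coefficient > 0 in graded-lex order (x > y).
1. deg p = 2. A generic line meets the curve in up to 2 points.
2. The integer polynomial consistent with all of this is the stated p.

2*x^2 + 3*x*y + 2*x - 3*y - 1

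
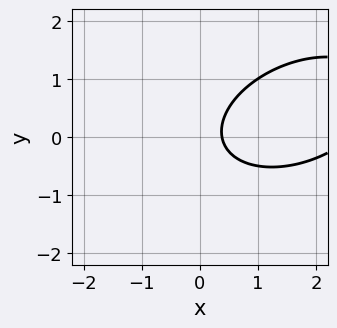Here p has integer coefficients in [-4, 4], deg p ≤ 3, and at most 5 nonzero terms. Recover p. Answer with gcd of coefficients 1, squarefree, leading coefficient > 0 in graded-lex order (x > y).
First, deg p = 2. A generic line meets the curve in up to 2 points.
Next, against the integer gridlines: it misses every integer gridline on the y-axis.
Finally, matching integer coefficients to the picture gives p.

x^2 - x*y + 2*y^2 - 3*x + 1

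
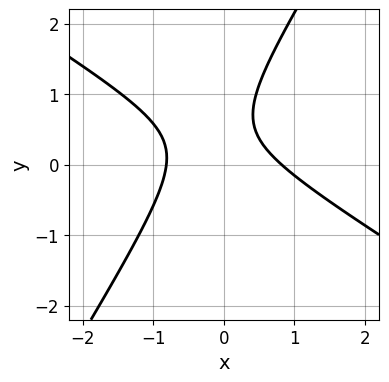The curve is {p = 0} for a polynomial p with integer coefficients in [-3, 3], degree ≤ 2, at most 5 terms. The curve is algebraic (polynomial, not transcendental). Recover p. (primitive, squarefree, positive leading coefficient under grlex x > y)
3*x^2 + 3*x*y - 3*y^2 + 3*y - 2

(a) Degree: the shape is more complex than any degree-1 curve, so deg p = 2.
(b) Observable constraints: it misses every integer gridline on the y-axis.
(c) Fitting integer coefficients to these (and the overall shape) gives p.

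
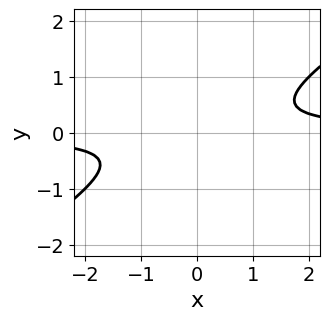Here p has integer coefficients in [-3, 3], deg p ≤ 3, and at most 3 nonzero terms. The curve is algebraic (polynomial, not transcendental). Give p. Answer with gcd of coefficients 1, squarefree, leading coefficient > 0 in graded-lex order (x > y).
The degree is 2 — no degree-1 curve has this shape.
Checking where it meets the axes: the curve avoids every integer x-axis point in the box; no y-intercept at any integer in the box.
Assembling these constraints gives the stated polynomial.

2*x*y - 3*y^2 - 1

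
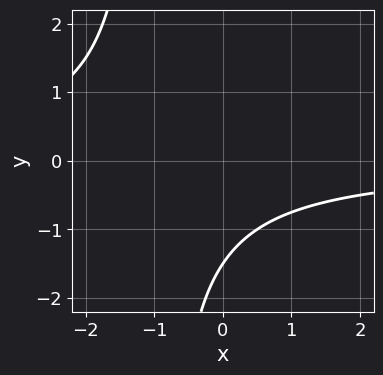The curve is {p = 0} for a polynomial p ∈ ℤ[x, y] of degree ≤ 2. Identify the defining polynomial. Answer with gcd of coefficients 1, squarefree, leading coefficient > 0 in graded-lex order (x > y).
2*x*y + 2*y + 3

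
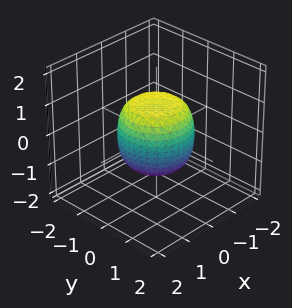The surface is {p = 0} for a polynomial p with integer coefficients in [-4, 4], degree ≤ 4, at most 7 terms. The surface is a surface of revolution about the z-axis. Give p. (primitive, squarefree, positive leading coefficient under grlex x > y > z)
2*x^4 + 4*x^2*y^2 + 2*y^4 - x^2 - y^2 + 2*z^2 - 2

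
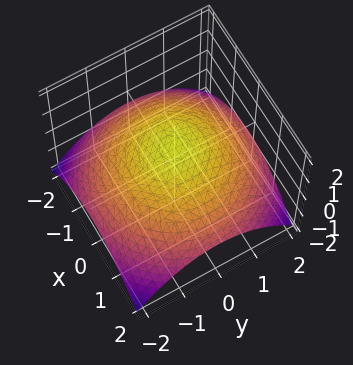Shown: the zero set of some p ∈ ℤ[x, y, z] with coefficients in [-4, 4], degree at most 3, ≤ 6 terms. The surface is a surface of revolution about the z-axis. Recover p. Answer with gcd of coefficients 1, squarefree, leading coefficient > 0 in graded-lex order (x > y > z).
x^2 + y^2 + 3*z - 3

(a) Degree: no degree-1 surface has this shape, so deg p = 2.
(b) Symmetries: the surface is invariant under rotation about z: p = q(x² + y², z).
(c) Observable constraints: a circular section at z = 0 has radius between 1 and 2; it meets the z-axis at z = 1 (among the integer gridlines).
(d) Fitting integer coefficients to these (and the overall shape) gives p.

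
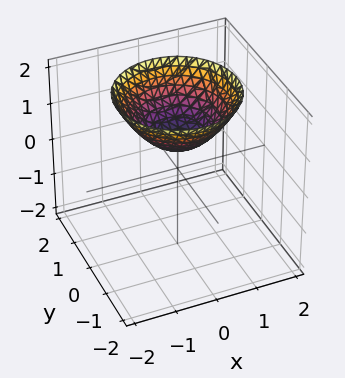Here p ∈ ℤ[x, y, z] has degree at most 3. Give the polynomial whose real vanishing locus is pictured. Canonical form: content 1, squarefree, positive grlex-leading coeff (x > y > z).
2*x^2 + 2*y^2 - 3*z + 2

First, degree: a generic line meets the surface in up to 2 points, so deg p = 2.
Next, symmetry: the surface is invariant under rotation about z: p = q(x² + y², z).
Next, from the axis intercepts and sections: a circular section at z = 1 has radius between 0 and 1; the surface avoids every integer x-axis point in the box; it misses every integer gridline on the y-axis.
Finally, fitting integer coefficients to these (and the overall shape) gives p.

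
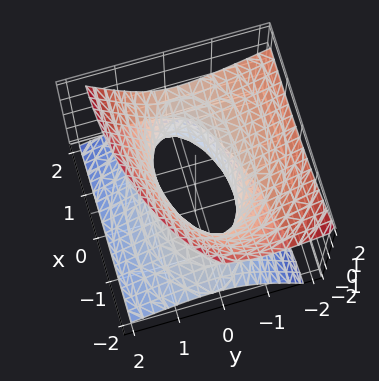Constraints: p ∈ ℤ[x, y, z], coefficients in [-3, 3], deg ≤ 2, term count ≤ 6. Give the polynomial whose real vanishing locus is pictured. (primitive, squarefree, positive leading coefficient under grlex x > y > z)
The degree is 2 — the shape is more complex than any degree-1 surface.
Against the integer gridlines: no z-intercept at any integer in the box.
These observations pin down the coefficients.

x^2 - 2*x*z + 3*y^2 + 3*y*z - 3*z^2 - 2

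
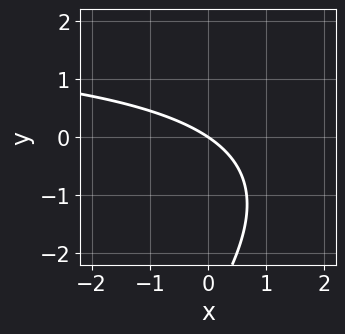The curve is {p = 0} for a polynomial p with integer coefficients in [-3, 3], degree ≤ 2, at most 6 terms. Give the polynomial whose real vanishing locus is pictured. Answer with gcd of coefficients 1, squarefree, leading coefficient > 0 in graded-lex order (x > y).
First, deg p = 2.
Next, from the visible intercepts: it crosses the y-axis at the gridline y = 0; it meets the x-axis at x = 0 (among the integer gridlines).
Finally, putting this together gives p.

x*y - y^2 - 2*x - 3*y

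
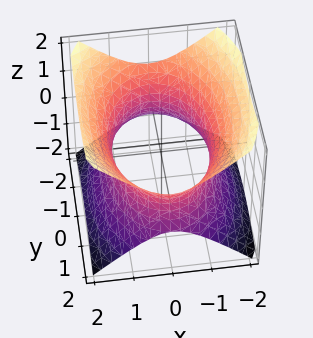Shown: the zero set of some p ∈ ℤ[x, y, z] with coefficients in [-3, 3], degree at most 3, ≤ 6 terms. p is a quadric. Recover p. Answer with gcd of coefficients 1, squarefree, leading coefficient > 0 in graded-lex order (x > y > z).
1. Degree: one connected sheet with a waist; a quadric, so deg p = 2.
2. Symmetries: the z ↦ −z reflection is a symmetry, so z appears only in even powers; mirror symmetry y ↦ −y ⇒ only even powers of y; it's symmetric under x → −x, forcing even powers of x.
3. Checking where it meets the axes: no z-intercept at any integer in the box.
4. Solving for integer coefficients yields p as stated.

2*x^2 + y^2 - 2*z^2 - 3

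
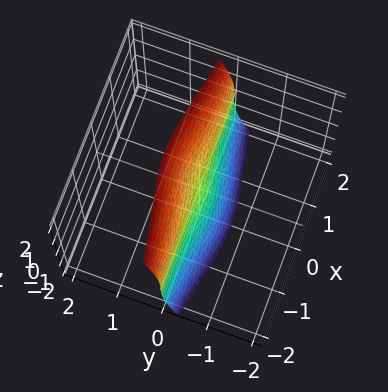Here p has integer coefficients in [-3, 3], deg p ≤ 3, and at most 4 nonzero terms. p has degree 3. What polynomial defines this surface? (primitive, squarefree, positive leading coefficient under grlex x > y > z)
3*x^2*y + 3*y*z^2 - z^3

First, deg p = 3.
Next, observable constraints: the visible y-axis segment lies entirely on the surface; one z-axis crossing is at z = 0; the visible x-axis segment lies entirely on the surface.
Finally, matching integer coefficients to the picture gives p.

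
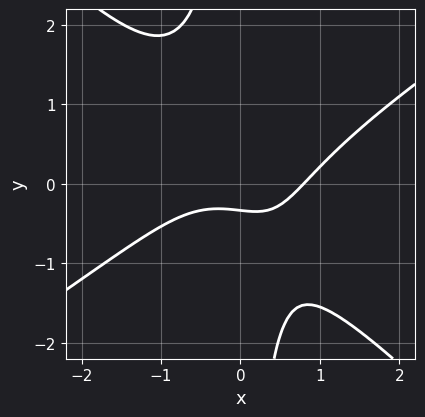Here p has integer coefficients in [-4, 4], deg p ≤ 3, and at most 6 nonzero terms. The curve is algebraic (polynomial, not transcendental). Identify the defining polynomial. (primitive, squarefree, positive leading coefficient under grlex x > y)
(a) Degree: a generic line meets the curve in up to 3 points, so deg p = 3.
(b) Putting this together gives p.

2*x^3 - x^2*y - 3*x*y^2 - 3*y - 1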